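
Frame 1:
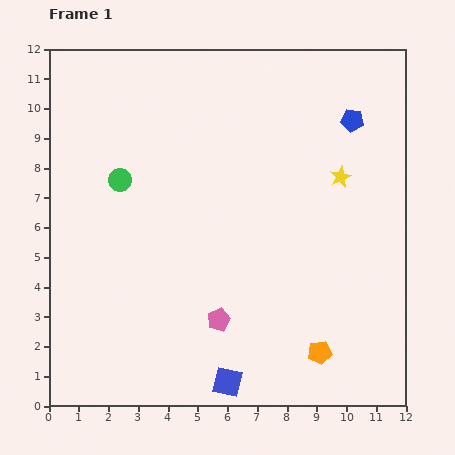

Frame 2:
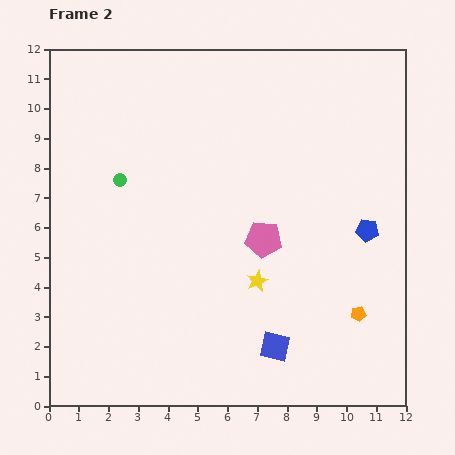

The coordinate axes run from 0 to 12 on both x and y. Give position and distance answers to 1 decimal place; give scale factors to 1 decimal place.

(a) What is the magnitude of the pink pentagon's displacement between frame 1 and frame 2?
3.1

The pink pentagon moved from (5.7, 2.9) to (7.2, 5.6), a distance of √(1.5² + 2.7²) ≈ 3.1.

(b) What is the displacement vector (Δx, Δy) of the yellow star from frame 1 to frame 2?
(-2.8, -3.5)

The yellow star was at (9.8, 7.7) in frame 1 and (7.0, 4.2) in frame 2.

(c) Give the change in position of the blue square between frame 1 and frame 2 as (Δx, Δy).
(1.6, 1.2)

The blue square was at (6.0, 0.8) in frame 1 and (7.6, 2.0) in frame 2.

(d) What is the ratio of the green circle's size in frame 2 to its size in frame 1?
0.6×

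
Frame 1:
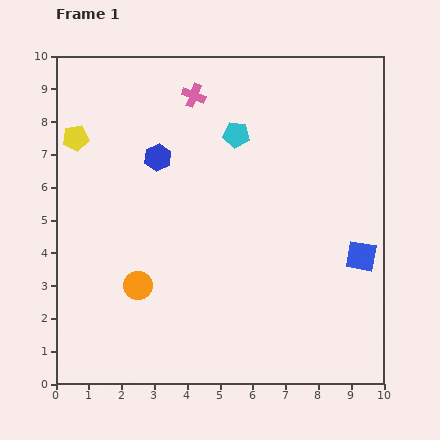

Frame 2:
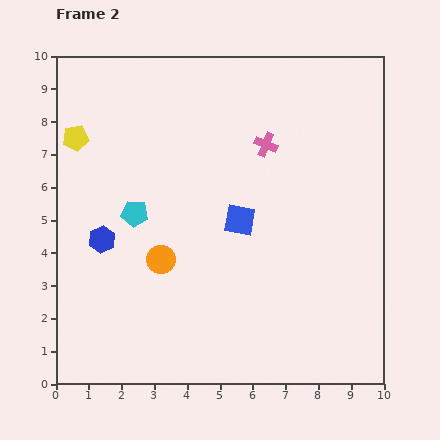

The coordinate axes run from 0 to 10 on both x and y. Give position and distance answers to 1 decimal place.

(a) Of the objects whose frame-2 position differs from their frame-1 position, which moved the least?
the orange circle

(moved 1.1)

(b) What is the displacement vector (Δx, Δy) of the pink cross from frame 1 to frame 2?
(2.2, -1.5)

The pink cross was at (4.2, 8.8) in frame 1 and (6.4, 7.3) in frame 2.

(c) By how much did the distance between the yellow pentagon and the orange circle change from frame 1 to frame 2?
-0.4

Distance in frame 1: 4.9. Distance in frame 2: 4.5.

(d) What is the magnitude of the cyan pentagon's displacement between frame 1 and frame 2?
3.9

The cyan pentagon moved from (5.5, 7.6) to (2.4, 5.2), a distance of √(3.1² + 2.4²) ≈ 3.9.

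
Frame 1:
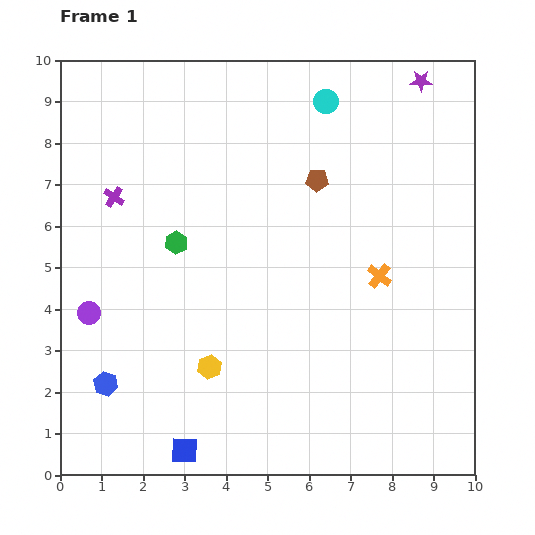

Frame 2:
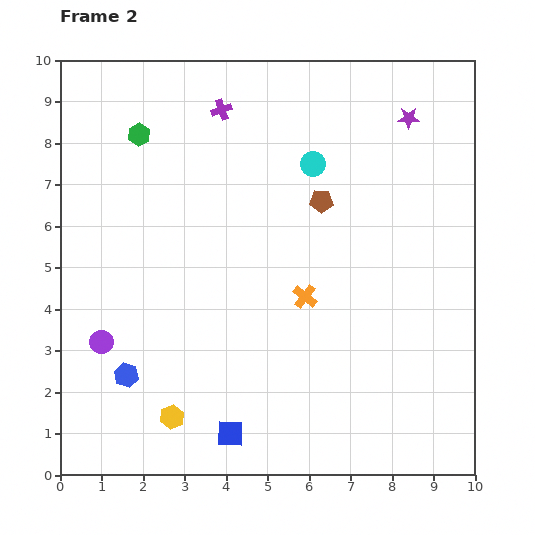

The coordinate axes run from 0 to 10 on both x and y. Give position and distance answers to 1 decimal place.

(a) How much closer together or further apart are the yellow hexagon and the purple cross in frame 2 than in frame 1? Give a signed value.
+2.8

Distance in frame 1: 4.7. Distance in frame 2: 7.5.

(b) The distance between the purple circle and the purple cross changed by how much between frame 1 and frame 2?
+3.4

Distance in frame 1: 2.9. Distance in frame 2: 6.3.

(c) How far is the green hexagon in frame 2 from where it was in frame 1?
2.8

The green hexagon moved from (2.8, 5.6) to (1.9, 8.2), a distance of √(0.9² + 2.6²) ≈ 2.8.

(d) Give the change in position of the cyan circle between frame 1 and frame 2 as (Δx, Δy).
(-0.3, -1.5)

The cyan circle was at (6.4, 9.0) in frame 1 and (6.1, 7.5) in frame 2.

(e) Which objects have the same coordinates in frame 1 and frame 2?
none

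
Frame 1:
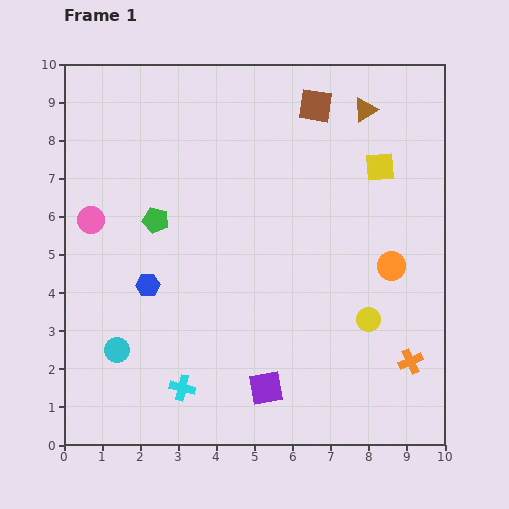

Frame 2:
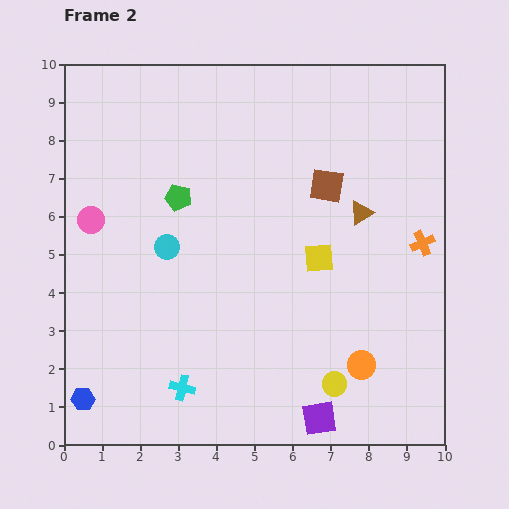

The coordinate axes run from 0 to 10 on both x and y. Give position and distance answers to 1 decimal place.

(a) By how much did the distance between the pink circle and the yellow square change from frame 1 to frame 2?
-1.6

Distance in frame 1: 7.7. Distance in frame 2: 6.1.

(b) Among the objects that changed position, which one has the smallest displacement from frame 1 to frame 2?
the green pentagon

(moved 0.8)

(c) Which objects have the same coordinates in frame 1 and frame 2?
the cyan cross, the pink circle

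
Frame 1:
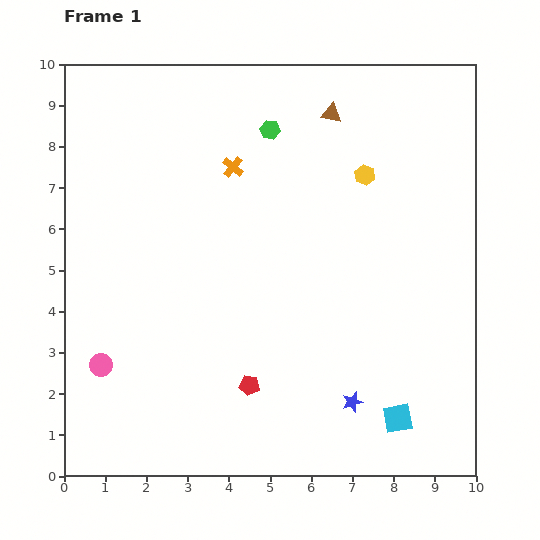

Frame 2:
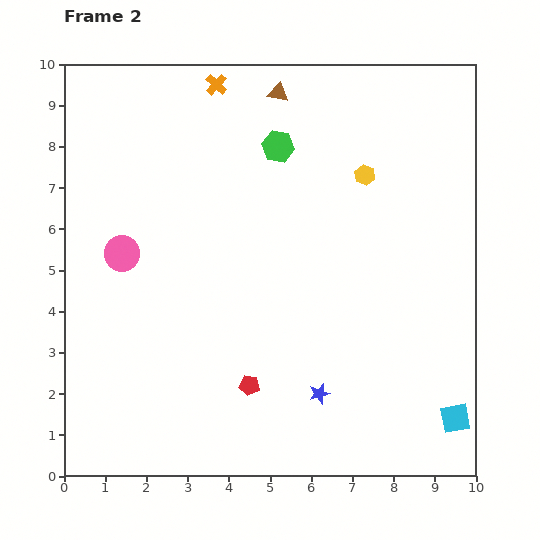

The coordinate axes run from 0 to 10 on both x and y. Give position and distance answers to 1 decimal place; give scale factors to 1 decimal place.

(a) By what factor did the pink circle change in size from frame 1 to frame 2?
1.5×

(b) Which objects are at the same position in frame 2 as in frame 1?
the yellow hexagon, the red pentagon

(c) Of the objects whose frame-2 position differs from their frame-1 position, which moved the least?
the green hexagon

(moved 0.4)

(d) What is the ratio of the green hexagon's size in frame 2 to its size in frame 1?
1.6×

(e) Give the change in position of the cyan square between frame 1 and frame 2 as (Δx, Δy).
(1.4, 0.0)

The cyan square was at (8.1, 1.4) in frame 1 and (9.5, 1.4) in frame 2.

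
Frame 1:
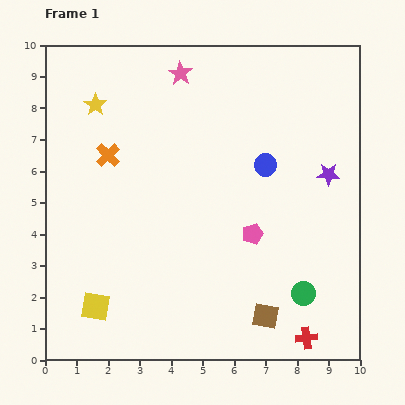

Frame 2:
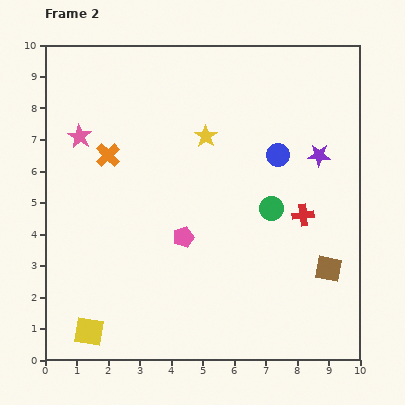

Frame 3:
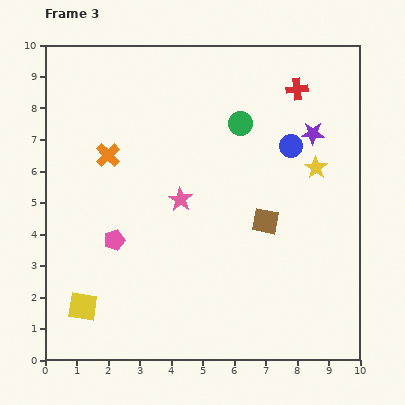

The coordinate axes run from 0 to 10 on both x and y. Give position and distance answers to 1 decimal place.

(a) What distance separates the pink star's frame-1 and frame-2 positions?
3.8

The pink star moved from (4.3, 9.1) to (1.1, 7.1), a distance of √(3.2² + 2.0²) ≈ 3.8.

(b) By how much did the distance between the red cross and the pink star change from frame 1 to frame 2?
-1.8

Distance in frame 1: 9.3. Distance in frame 2: 7.5.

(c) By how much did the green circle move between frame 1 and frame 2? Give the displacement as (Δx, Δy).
(-1.0, 2.7)

The green circle was at (8.2, 2.1) in frame 1 and (7.2, 4.8) in frame 2.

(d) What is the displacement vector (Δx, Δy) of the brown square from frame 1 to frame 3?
(0.0, 3.0)

The brown square was at (7.0, 1.4) in frame 1 and (7.0, 4.4) in frame 3.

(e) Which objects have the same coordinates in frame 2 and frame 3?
the orange cross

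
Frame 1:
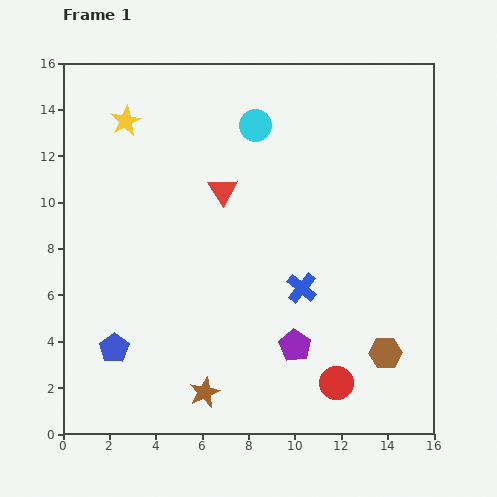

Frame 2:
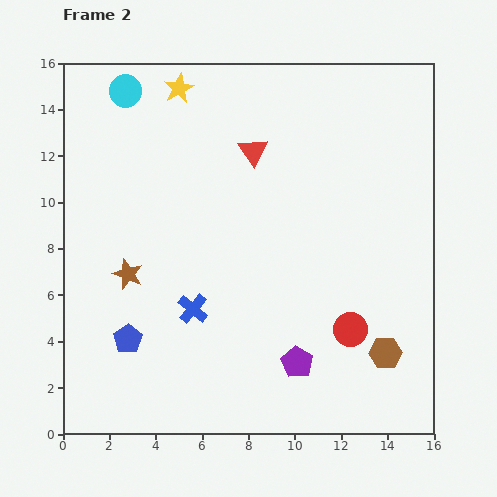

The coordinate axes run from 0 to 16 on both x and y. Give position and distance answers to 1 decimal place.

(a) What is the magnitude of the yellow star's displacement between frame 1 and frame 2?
2.7

The yellow star moved from (2.7, 13.5) to (5.0, 14.9), a distance of √(2.3² + 1.4²) ≈ 2.7.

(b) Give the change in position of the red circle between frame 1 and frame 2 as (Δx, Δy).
(0.6, 2.3)

The red circle was at (11.8, 2.2) in frame 1 and (12.4, 4.5) in frame 2.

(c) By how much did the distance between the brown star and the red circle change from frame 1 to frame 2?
+4.2

Distance in frame 1: 5.7. Distance in frame 2: 9.9.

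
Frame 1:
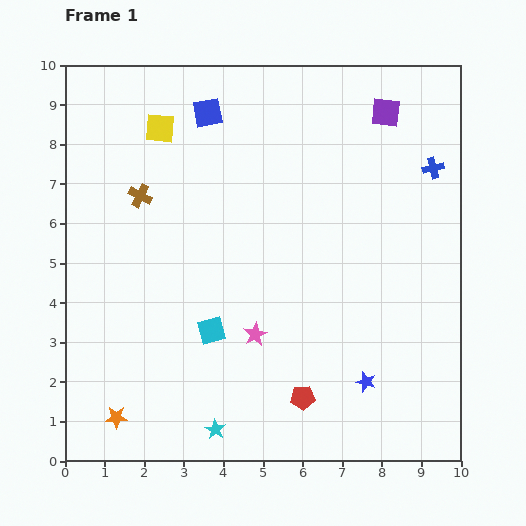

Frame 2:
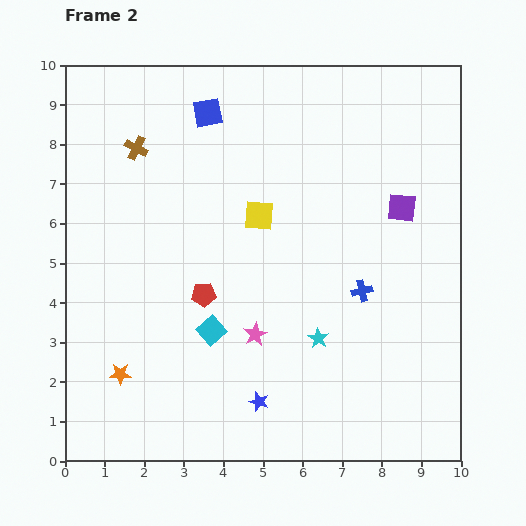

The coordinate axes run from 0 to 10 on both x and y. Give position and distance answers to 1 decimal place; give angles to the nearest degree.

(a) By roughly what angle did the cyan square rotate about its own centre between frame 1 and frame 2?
26° counter-clockwise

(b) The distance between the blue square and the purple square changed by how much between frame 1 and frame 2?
+1.0

Distance in frame 1: 4.5. Distance in frame 2: 5.5.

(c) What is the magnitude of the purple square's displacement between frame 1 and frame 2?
2.4

The purple square moved from (8.1, 8.8) to (8.5, 6.4), a distance of √(0.4² + 2.4²) ≈ 2.4.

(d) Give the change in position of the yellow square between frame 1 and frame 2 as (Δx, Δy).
(2.5, -2.2)

The yellow square was at (2.4, 8.4) in frame 1 and (4.9, 6.2) in frame 2.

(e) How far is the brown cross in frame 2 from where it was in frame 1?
1.2

The brown cross moved from (1.9, 6.7) to (1.8, 7.9), a distance of √(0.1² + 1.2²) ≈ 1.2.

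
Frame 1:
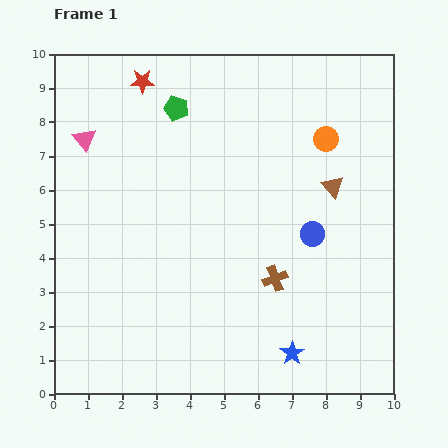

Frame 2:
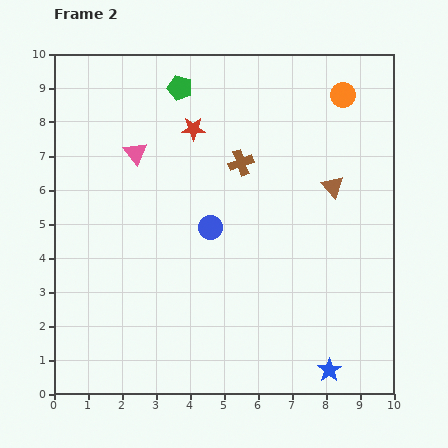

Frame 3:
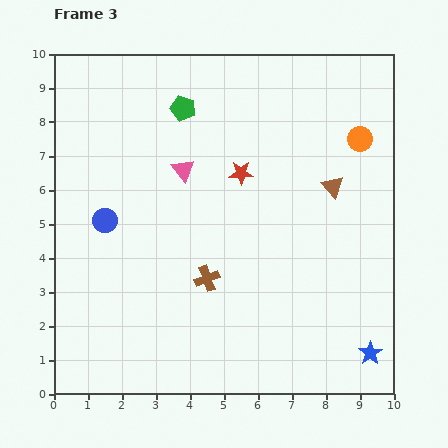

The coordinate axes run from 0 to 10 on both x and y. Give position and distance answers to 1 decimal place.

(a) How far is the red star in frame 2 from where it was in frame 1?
2.1

The red star moved from (2.6, 9.2) to (4.1, 7.8), a distance of √(1.5² + 1.4²) ≈ 2.1.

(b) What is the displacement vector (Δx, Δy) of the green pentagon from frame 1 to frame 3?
(0.2, 0.0)

The green pentagon was at (3.6, 8.4) in frame 1 and (3.8, 8.4) in frame 3.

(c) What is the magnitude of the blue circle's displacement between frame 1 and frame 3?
6.1

The blue circle moved from (7.6, 4.7) to (1.5, 5.1), a distance of √(6.1² + 0.4²) ≈ 6.1.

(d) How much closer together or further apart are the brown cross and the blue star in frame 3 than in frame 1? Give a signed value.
+3.0

Distance in frame 1: 2.3. Distance in frame 3: 5.3.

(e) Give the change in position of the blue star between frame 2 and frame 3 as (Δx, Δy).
(1.2, 0.5)

The blue star was at (8.1, 0.7) in frame 2 and (9.3, 1.2) in frame 3.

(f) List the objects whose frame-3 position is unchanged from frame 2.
the brown triangle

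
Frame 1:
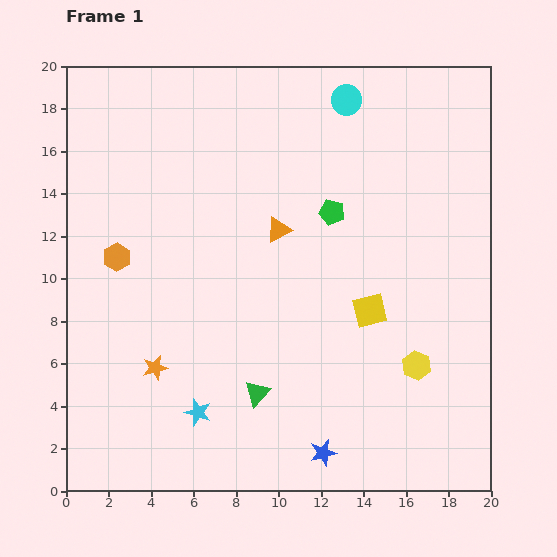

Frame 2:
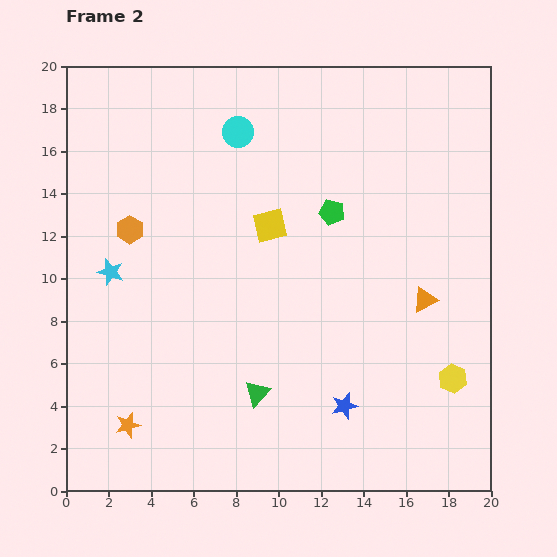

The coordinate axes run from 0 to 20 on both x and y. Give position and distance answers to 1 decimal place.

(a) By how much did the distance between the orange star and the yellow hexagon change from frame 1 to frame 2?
+3.2

Distance in frame 1: 12.3. Distance in frame 2: 15.5.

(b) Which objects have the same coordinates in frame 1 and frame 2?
the green triangle, the green pentagon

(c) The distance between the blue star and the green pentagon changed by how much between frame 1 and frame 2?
-2.2

Distance in frame 1: 11.3. Distance in frame 2: 9.1.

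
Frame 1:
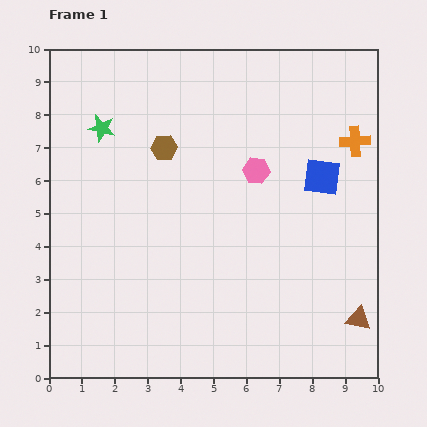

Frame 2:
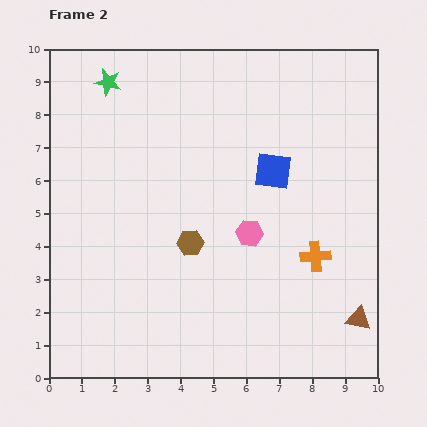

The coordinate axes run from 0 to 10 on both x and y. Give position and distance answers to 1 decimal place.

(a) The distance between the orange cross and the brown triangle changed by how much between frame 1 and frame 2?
-3.1

Distance in frame 1: 5.4. Distance in frame 2: 2.3.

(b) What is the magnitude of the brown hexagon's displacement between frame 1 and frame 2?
3.0

The brown hexagon moved from (3.5, 7.0) to (4.3, 4.1), a distance of √(0.8² + 2.9²) ≈ 3.0.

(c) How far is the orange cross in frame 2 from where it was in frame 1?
3.7

The orange cross moved from (9.3, 7.2) to (8.1, 3.7), a distance of √(1.2² + 3.5²) ≈ 3.7.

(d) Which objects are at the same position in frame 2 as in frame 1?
the brown triangle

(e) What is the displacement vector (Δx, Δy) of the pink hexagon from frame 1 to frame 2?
(-0.2, -1.9)

The pink hexagon was at (6.3, 6.3) in frame 1 and (6.1, 4.4) in frame 2.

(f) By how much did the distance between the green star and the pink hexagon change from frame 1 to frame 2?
+1.4

Distance in frame 1: 4.9. Distance in frame 2: 6.3.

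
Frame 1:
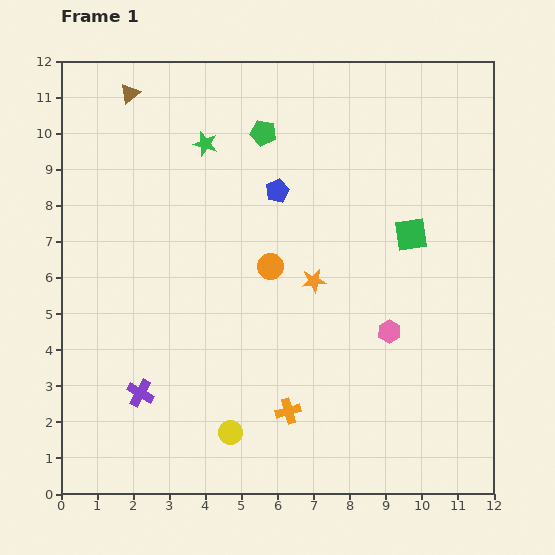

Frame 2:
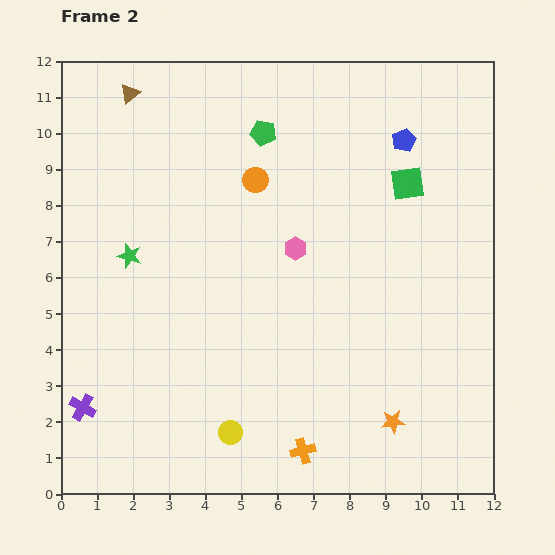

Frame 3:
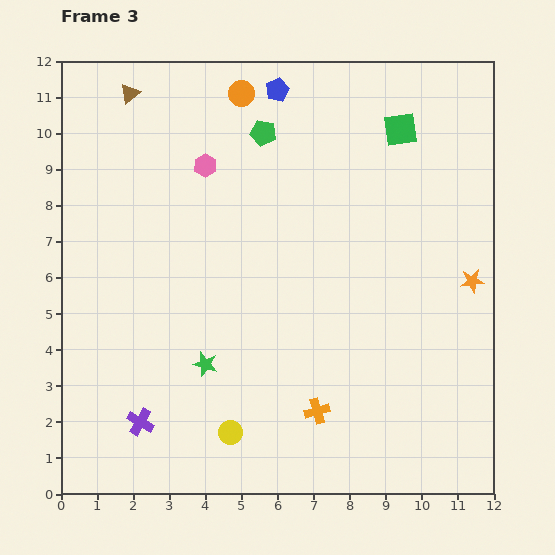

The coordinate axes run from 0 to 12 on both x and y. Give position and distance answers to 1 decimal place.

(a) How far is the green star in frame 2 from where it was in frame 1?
3.7

The green star moved from (4.0, 9.7) to (1.9, 6.6), a distance of √(2.1² + 3.1²) ≈ 3.7.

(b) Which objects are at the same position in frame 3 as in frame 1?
the green pentagon, the brown triangle, the yellow circle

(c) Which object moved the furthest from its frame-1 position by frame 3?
the pink hexagon

(moved 6.9; next 6.1)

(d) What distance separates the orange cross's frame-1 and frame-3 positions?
0.8

The orange cross moved from (6.3, 2.3) to (7.1, 2.3), a distance of √(0.8² + 0.0²) ≈ 0.8.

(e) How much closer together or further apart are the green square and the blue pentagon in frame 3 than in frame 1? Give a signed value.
-0.3

Distance in frame 1: 3.9. Distance in frame 3: 3.6.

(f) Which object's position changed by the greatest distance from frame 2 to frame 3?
the orange star

(moved 4.5; next 3.8)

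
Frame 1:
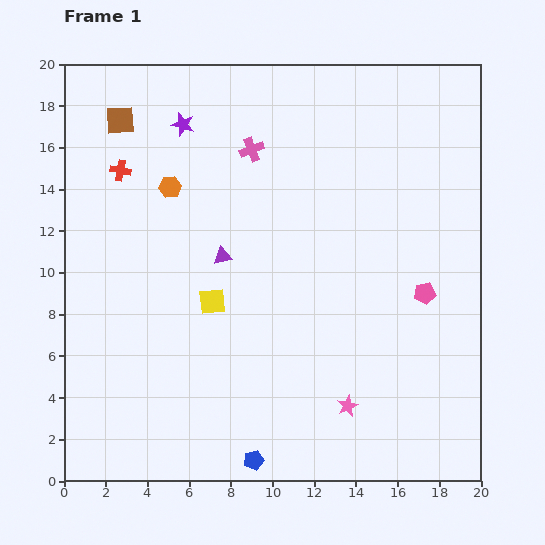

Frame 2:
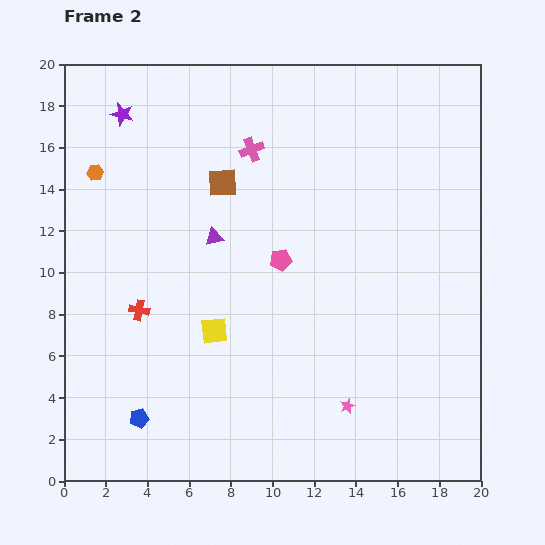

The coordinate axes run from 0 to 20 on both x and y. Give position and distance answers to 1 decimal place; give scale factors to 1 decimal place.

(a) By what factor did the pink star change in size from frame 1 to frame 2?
0.7×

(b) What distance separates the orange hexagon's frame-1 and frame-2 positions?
3.7

The orange hexagon moved from (5.1, 14.1) to (1.5, 14.8), a distance of √(3.6² + 0.7²) ≈ 3.7.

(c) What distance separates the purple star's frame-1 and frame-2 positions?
2.9

The purple star moved from (5.7, 17.1) to (2.8, 17.6), a distance of √(2.9² + 0.5²) ≈ 2.9.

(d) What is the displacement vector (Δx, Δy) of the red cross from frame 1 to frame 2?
(0.9, -6.7)

The red cross was at (2.7, 14.9) in frame 1 and (3.6, 8.2) in frame 2.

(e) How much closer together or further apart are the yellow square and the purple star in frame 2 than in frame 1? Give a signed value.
+2.7

Distance in frame 1: 8.6. Distance in frame 2: 11.3.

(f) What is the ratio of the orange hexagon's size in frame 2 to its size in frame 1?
0.7×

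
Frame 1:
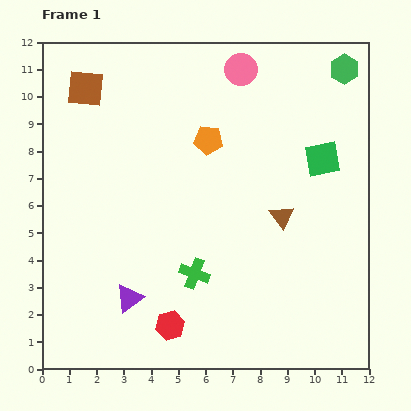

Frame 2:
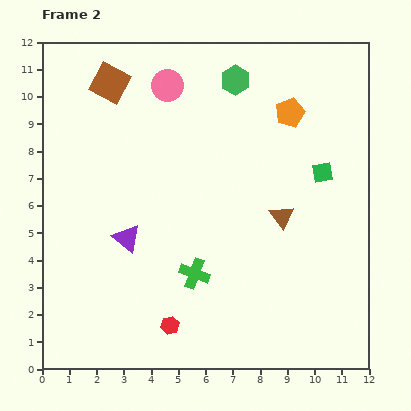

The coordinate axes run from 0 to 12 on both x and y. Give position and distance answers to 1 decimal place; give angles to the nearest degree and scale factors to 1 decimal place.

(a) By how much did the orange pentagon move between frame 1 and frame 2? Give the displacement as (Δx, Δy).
(3.0, 1.0)

The orange pentagon was at (6.1, 8.4) in frame 1 and (9.1, 9.4) in frame 2.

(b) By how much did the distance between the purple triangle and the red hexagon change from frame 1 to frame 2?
+1.8

Distance in frame 1: 1.8. Distance in frame 2: 3.6.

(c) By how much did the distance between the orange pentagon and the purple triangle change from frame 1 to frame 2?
+1.1

Distance in frame 1: 6.5. Distance in frame 2: 7.6.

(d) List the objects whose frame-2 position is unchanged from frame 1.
the green cross, the red hexagon, the brown triangle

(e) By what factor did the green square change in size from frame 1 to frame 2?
0.6×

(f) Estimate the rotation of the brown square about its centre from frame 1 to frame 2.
22° clockwise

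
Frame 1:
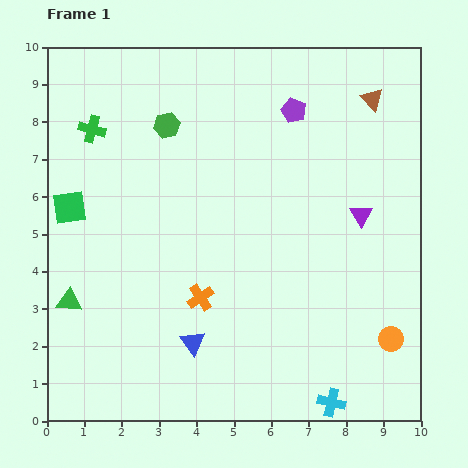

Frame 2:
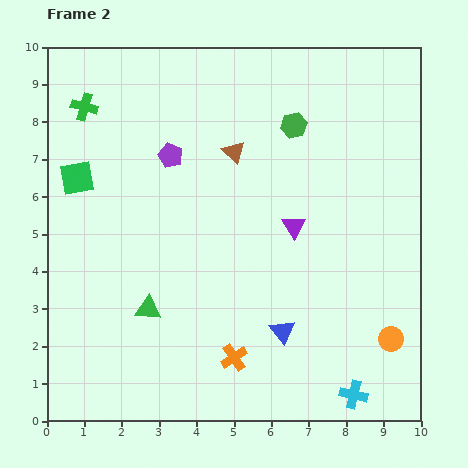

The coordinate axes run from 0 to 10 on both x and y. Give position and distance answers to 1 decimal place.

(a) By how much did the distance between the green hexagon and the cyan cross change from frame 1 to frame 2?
-1.2

Distance in frame 1: 8.6. Distance in frame 2: 7.4.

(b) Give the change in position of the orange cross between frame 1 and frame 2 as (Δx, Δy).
(0.9, -1.6)

The orange cross was at (4.1, 3.3) in frame 1 and (5.0, 1.7) in frame 2.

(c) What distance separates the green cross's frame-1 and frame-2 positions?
0.6

The green cross moved from (1.2, 7.8) to (1.0, 8.4), a distance of √(0.2² + 0.6²) ≈ 0.6.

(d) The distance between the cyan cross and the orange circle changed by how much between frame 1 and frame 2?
-0.5

Distance in frame 1: 2.3. Distance in frame 2: 1.8.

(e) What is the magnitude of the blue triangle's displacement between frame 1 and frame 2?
2.4

The blue triangle moved from (3.9, 2.1) to (6.3, 2.4), a distance of √(2.4² + 0.3²) ≈ 2.4.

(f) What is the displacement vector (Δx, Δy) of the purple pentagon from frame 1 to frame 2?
(-3.3, -1.2)

The purple pentagon was at (6.6, 8.3) in frame 1 and (3.3, 7.1) in frame 2.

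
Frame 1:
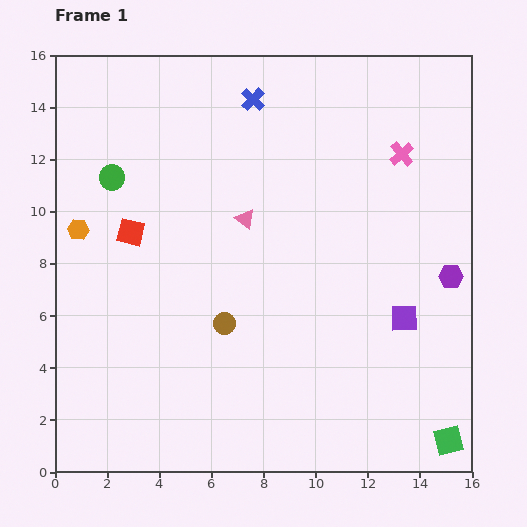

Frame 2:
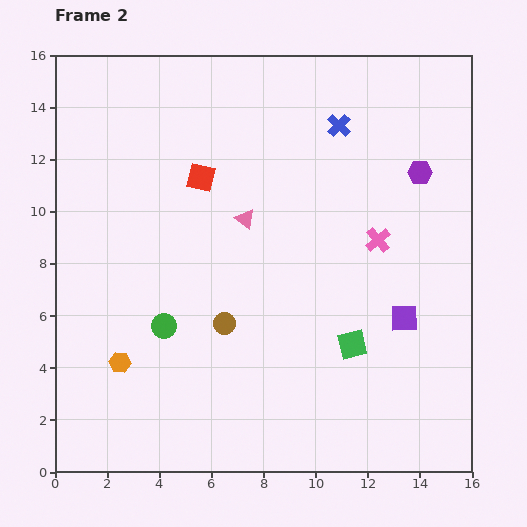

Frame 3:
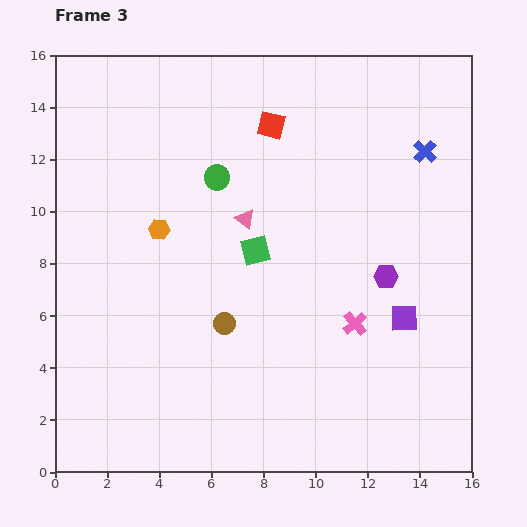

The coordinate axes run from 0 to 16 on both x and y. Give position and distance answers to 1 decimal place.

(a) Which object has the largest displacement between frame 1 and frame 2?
the green circle

(moved 6.0; next 5.3)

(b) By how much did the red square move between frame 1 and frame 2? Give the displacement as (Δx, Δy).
(2.7, 2.1)

The red square was at (2.9, 9.2) in frame 1 and (5.6, 11.3) in frame 2.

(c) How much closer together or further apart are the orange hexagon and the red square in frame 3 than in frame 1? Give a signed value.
+3.9

Distance in frame 1: 2.0. Distance in frame 3: 5.9.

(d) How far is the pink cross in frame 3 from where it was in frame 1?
6.7

The pink cross moved from (13.3, 12.2) to (11.5, 5.7), a distance of √(1.8² + 6.5²) ≈ 6.7.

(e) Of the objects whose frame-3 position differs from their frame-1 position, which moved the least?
the purple hexagon

(moved 2.5)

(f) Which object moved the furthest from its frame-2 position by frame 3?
the green circle

(moved 6.0; next 5.3)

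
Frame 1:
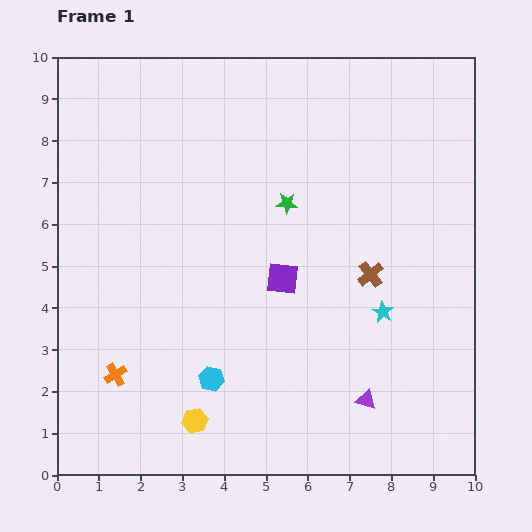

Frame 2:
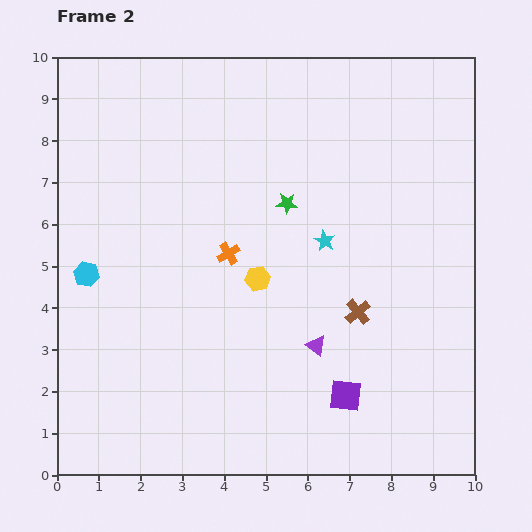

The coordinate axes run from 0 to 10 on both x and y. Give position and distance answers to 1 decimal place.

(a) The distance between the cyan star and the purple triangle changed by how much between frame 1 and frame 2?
+0.4

Distance in frame 1: 2.1. Distance in frame 2: 2.5.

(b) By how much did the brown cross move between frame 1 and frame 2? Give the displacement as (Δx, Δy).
(-0.3, -0.9)

The brown cross was at (7.5, 4.8) in frame 1 and (7.2, 3.9) in frame 2.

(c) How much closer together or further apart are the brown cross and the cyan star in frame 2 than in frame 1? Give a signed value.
+1.0

Distance in frame 1: 0.9. Distance in frame 2: 1.9.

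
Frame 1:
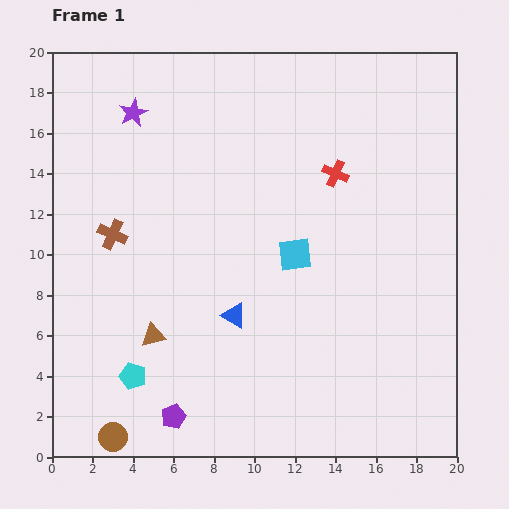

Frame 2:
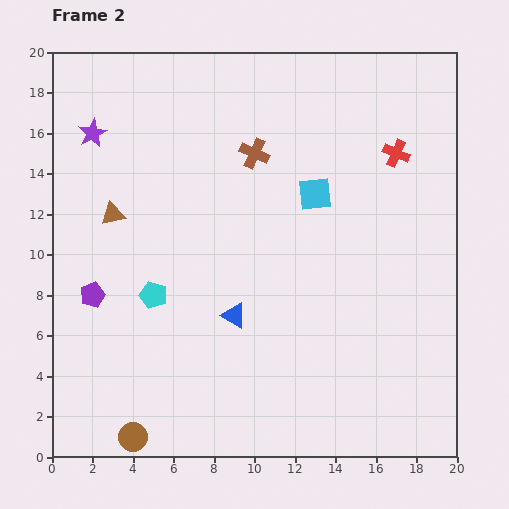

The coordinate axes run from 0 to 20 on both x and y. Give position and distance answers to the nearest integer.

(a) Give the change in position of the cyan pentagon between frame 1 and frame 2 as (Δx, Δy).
(1, 4)

The cyan pentagon was at (4, 4) in frame 1 and (5, 8) in frame 2.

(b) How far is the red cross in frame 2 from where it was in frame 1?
3

The red cross moved from (14, 14) to (17, 15), a distance of √(3² + 1²) ≈ 3.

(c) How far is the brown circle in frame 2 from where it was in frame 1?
1

The brown circle moved from (3, 1) to (4, 1), a distance of √(1² + 0²) ≈ 1.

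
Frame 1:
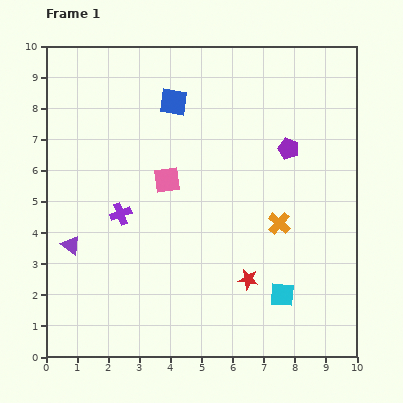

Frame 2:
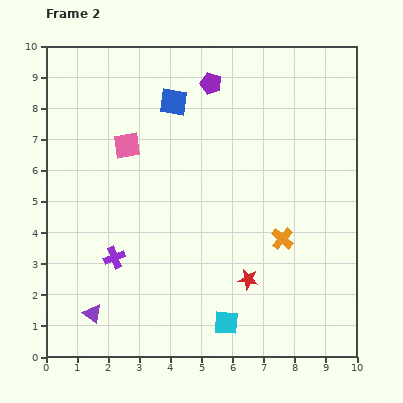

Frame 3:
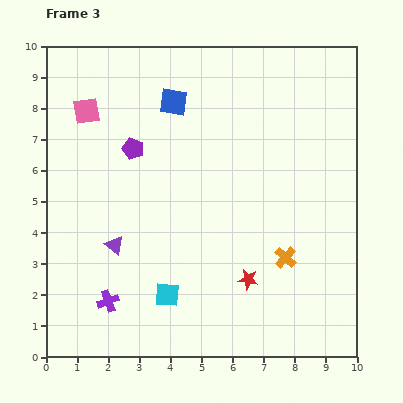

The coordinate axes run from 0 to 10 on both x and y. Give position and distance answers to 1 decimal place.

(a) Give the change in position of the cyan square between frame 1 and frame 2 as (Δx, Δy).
(-1.8, -0.9)

The cyan square was at (7.6, 2.0) in frame 1 and (5.8, 1.1) in frame 2.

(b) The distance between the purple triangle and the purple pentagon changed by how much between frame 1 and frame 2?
+0.6

Distance in frame 1: 7.7. Distance in frame 2: 8.3.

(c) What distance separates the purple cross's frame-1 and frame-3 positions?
2.8

The purple cross moved from (2.4, 4.6) to (2.0, 1.8), a distance of √(0.4² + 2.8²) ≈ 2.8.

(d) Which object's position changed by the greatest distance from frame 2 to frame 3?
the purple pentagon

(moved 3.3; next 2.3)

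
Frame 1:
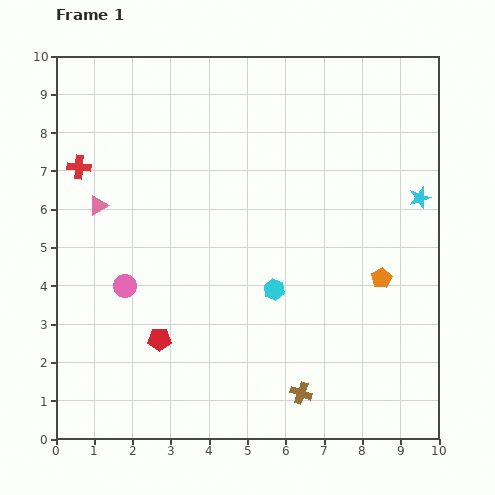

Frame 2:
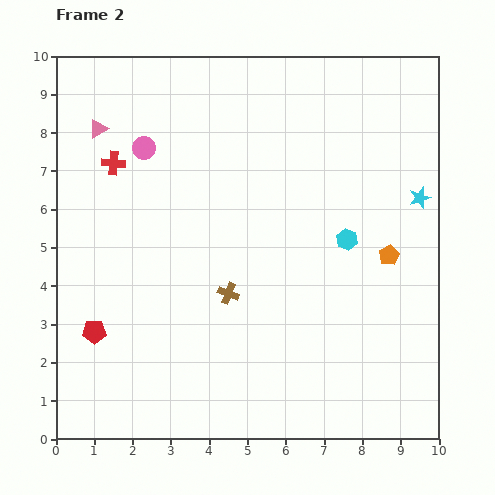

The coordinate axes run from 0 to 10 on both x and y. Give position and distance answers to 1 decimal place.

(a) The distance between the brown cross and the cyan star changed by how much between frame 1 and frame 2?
-0.4

Distance in frame 1: 6.0. Distance in frame 2: 5.6.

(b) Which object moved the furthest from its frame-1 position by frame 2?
the pink circle

(moved 3.6; next 3.2)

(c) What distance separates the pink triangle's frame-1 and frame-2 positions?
2.0

The pink triangle moved from (1.1, 6.1) to (1.1, 8.1), a distance of √(0.0² + 2.0²) ≈ 2.0.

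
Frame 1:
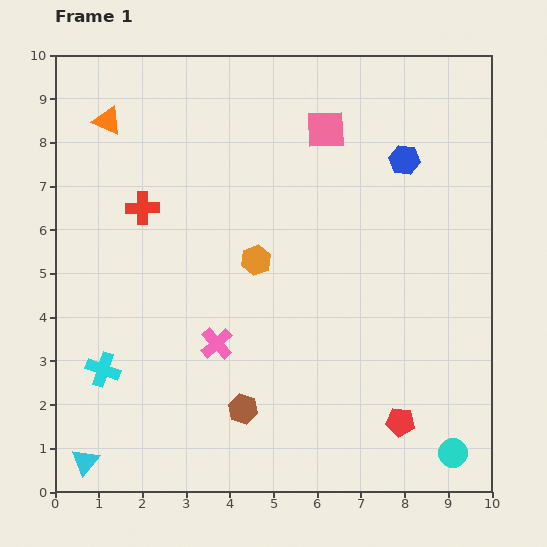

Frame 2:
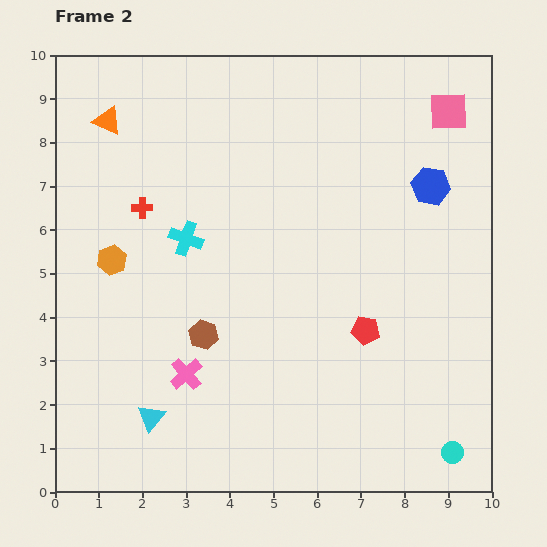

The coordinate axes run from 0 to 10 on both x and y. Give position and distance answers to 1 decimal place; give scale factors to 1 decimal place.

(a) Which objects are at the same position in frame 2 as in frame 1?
the red cross, the orange triangle, the cyan circle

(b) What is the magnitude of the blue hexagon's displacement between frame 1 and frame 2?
0.8

The blue hexagon moved from (8.0, 7.6) to (8.6, 7.0), a distance of √(0.6² + 0.6²) ≈ 0.8.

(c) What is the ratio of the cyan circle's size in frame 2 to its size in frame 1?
0.8×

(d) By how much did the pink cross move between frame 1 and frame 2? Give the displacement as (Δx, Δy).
(-0.7, -0.7)

The pink cross was at (3.7, 3.4) in frame 1 and (3.0, 2.7) in frame 2.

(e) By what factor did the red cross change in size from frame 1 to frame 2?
0.6×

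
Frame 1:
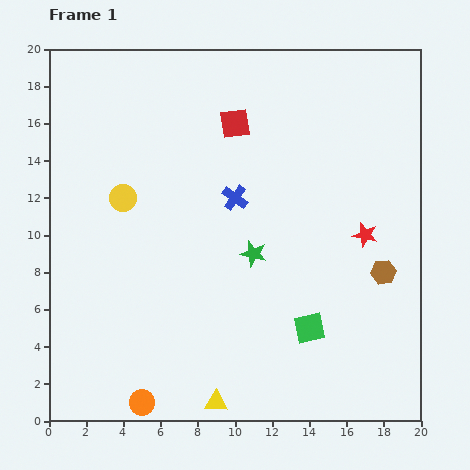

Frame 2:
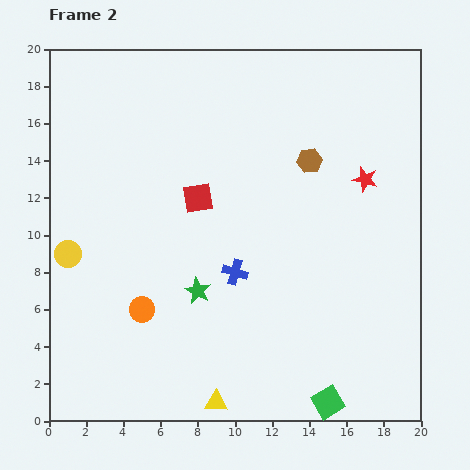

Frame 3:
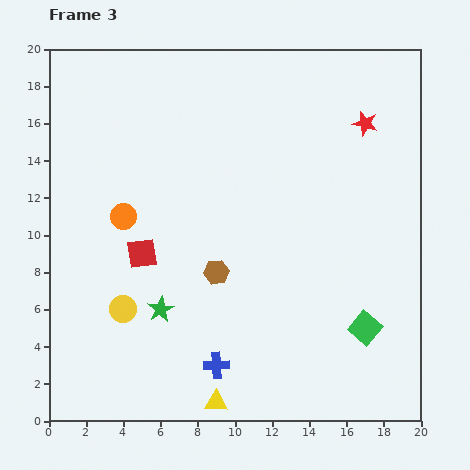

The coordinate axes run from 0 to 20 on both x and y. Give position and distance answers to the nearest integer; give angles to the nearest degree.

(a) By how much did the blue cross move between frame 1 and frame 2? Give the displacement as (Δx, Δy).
(0, -4)

The blue cross was at (10, 12) in frame 1 and (10, 8) in frame 2.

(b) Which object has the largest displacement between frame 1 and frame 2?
the brown hexagon

(moved 7; next 5)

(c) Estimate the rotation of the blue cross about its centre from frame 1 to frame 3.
39° counter-clockwise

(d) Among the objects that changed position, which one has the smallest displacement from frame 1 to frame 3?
the green square

(moved 3)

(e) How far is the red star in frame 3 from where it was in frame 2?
3

The red star moved from (17, 13) to (17, 16), a distance of √(0² + 3²) ≈ 3.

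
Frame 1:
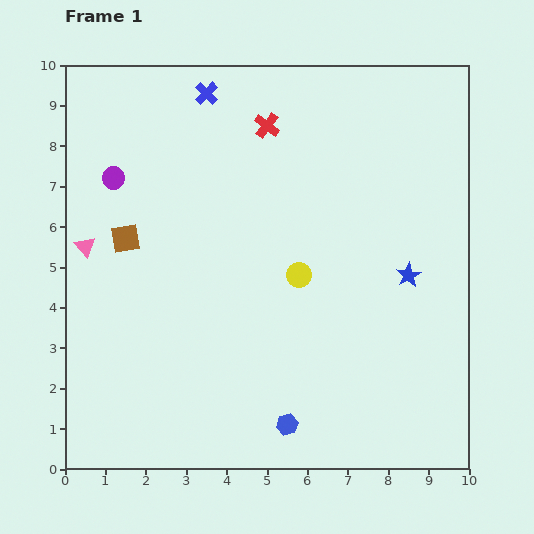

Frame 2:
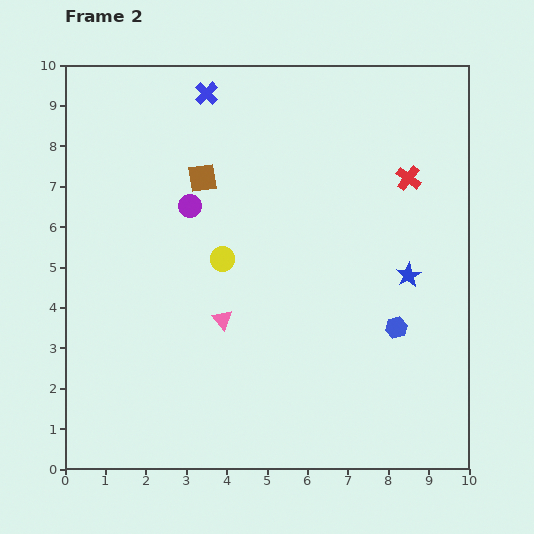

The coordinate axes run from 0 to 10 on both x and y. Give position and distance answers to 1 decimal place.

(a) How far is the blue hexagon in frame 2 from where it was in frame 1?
3.6

The blue hexagon moved from (5.5, 1.1) to (8.2, 3.5), a distance of √(2.7² + 2.4²) ≈ 3.6.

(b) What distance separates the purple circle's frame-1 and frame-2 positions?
2.0

The purple circle moved from (1.2, 7.2) to (3.1, 6.5), a distance of √(1.9² + 0.7²) ≈ 2.0.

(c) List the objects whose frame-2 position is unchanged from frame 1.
the blue cross, the blue star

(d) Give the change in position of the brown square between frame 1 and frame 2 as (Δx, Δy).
(1.9, 1.5)

The brown square was at (1.5, 5.7) in frame 1 and (3.4, 7.2) in frame 2.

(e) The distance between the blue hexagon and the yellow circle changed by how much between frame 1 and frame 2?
+0.9

Distance in frame 1: 3.7. Distance in frame 2: 4.6.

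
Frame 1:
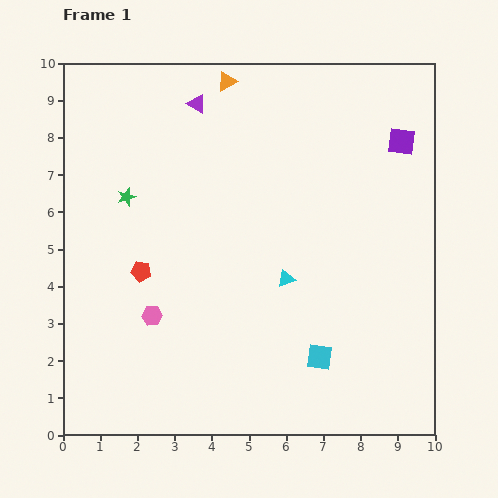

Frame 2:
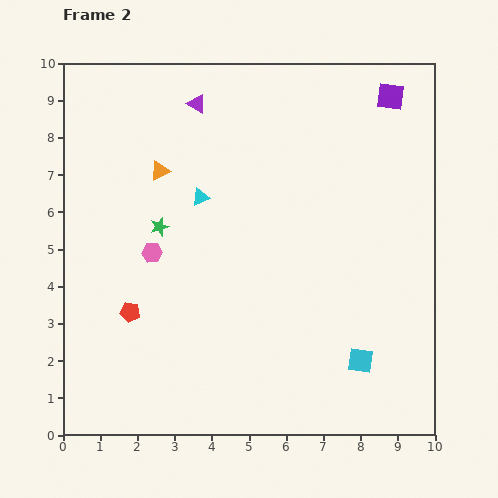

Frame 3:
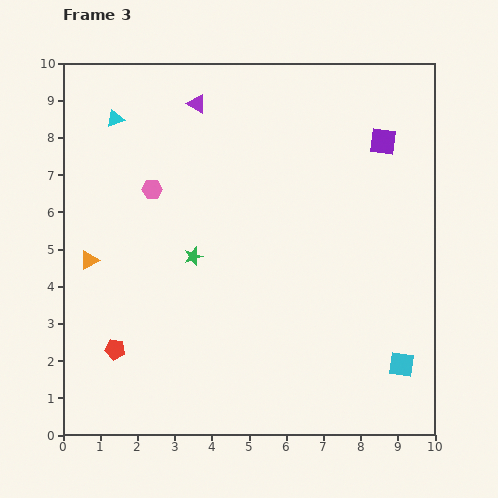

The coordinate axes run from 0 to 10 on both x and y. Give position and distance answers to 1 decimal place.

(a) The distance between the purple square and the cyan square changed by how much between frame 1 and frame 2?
+0.9

Distance in frame 1: 6.2. Distance in frame 2: 7.1.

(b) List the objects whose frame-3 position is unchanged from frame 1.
the purple triangle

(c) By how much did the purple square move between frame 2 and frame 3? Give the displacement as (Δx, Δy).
(-0.2, -1.2)

The purple square was at (8.8, 9.1) in frame 2 and (8.6, 7.9) in frame 3.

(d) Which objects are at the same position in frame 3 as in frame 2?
the purple triangle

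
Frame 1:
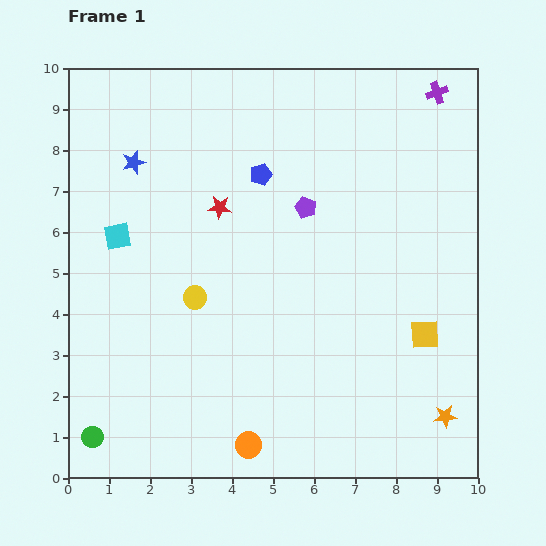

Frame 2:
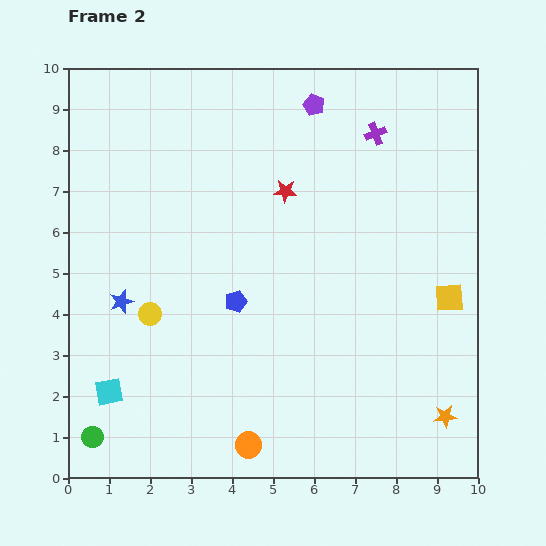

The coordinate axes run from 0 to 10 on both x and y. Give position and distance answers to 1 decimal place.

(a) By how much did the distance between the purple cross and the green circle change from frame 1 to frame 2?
-1.8

Distance in frame 1: 11.9. Distance in frame 2: 10.1.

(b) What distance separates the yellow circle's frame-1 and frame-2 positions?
1.2

The yellow circle moved from (3.1, 4.4) to (2.0, 4.0), a distance of √(1.1² + 0.4²) ≈ 1.2.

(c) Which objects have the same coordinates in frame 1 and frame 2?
the orange circle, the orange star, the green circle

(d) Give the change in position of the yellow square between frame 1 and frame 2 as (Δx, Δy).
(0.6, 0.9)

The yellow square was at (8.7, 3.5) in frame 1 and (9.3, 4.4) in frame 2.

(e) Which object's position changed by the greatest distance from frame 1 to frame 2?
the cyan square

(moved 3.8; next 3.4)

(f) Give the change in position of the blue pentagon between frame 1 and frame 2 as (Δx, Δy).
(-0.6, -3.1)

The blue pentagon was at (4.7, 7.4) in frame 1 and (4.1, 4.3) in frame 2.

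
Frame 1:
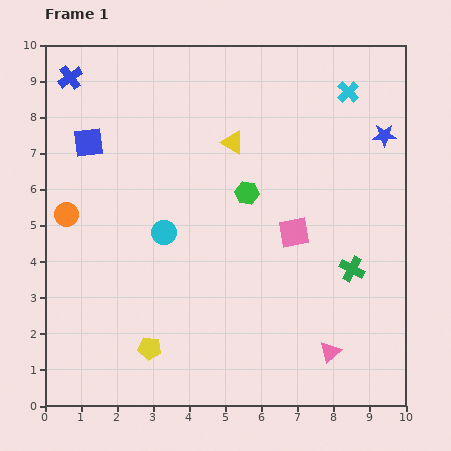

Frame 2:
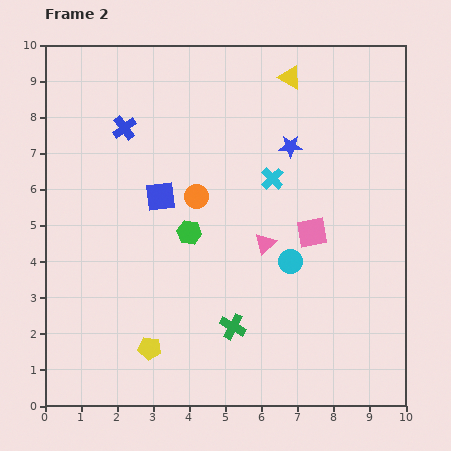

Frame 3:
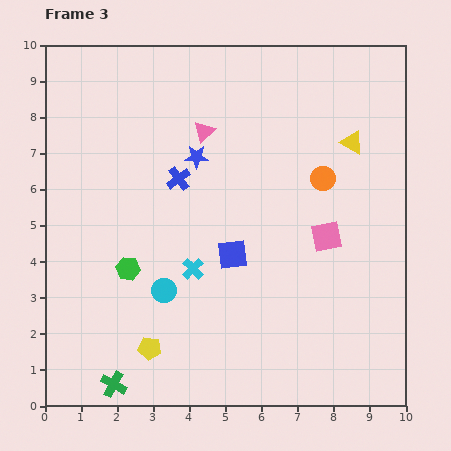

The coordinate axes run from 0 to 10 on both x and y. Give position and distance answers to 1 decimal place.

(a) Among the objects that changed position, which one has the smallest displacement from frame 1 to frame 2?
the pink square

(moved 0.5)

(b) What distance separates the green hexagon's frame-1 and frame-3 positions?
3.9

The green hexagon moved from (5.6, 5.9) to (2.3, 3.8), a distance of √(3.3² + 2.1²) ≈ 3.9.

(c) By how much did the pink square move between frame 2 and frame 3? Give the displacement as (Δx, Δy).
(0.4, -0.1)

The pink square was at (7.4, 4.8) in frame 2 and (7.8, 4.7) in frame 3.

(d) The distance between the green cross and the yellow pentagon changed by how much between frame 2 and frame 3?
-1.0

Distance in frame 2: 2.4. Distance in frame 3: 1.4.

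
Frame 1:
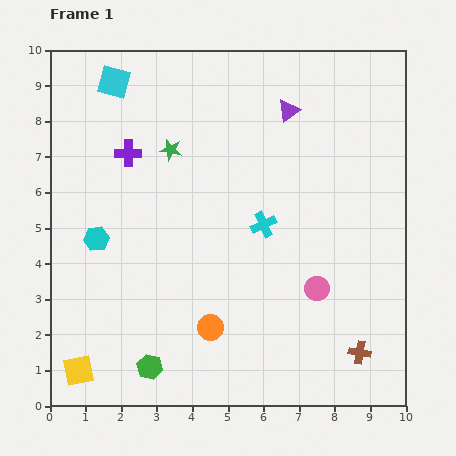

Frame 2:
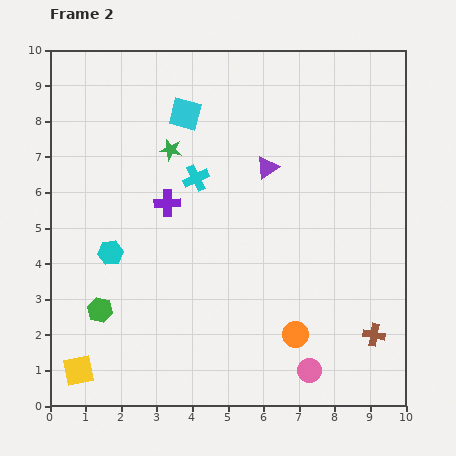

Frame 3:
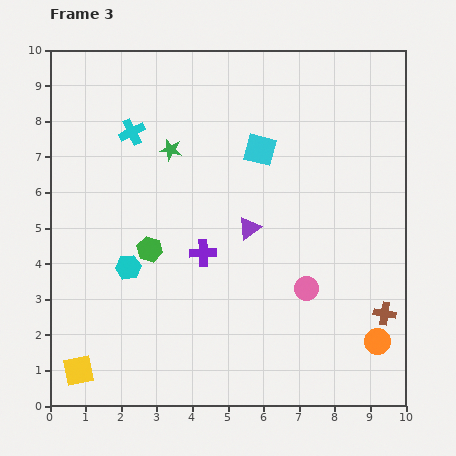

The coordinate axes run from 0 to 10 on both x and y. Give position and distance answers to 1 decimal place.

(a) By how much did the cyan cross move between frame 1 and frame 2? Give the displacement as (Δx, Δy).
(-1.9, 1.3)

The cyan cross was at (6.0, 5.1) in frame 1 and (4.1, 6.4) in frame 2.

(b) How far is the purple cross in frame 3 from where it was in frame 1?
3.5

The purple cross moved from (2.2, 7.1) to (4.3, 4.3), a distance of √(2.1² + 2.8²) ≈ 3.5.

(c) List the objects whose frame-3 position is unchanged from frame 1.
the green star, the yellow square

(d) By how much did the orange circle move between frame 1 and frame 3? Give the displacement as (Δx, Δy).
(4.7, -0.4)

The orange circle was at (4.5, 2.2) in frame 1 and (9.2, 1.8) in frame 3.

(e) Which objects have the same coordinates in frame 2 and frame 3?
the green star, the yellow square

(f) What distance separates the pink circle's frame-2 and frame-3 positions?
2.3

The pink circle moved from (7.3, 1.0) to (7.2, 3.3), a distance of √(0.1² + 2.3²) ≈ 2.3.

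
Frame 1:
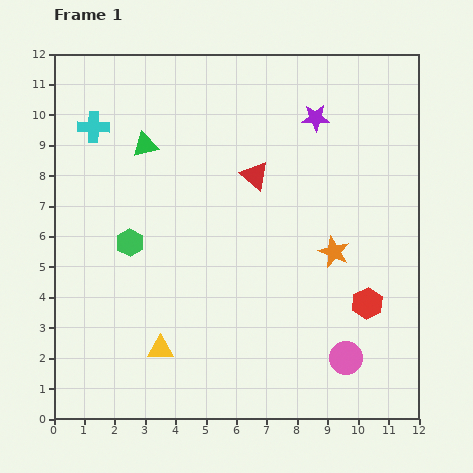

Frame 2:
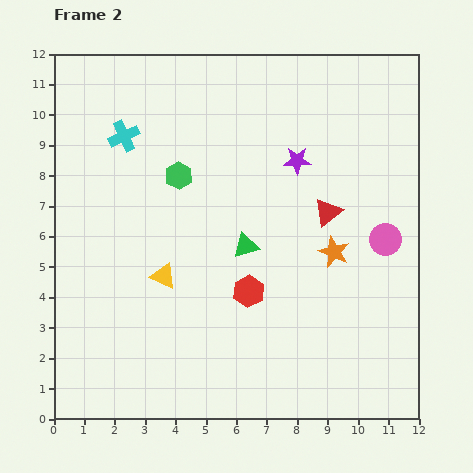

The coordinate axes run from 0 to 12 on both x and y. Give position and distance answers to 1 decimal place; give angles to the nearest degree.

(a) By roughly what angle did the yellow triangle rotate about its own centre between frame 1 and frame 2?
24° clockwise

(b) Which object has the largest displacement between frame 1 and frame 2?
the green triangle

(moved 4.7; next 4.1)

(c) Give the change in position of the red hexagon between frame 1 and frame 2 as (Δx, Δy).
(-3.9, 0.4)

The red hexagon was at (10.3, 3.8) in frame 1 and (6.4, 4.2) in frame 2.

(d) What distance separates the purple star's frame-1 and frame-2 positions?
1.5

The purple star moved from (8.6, 9.9) to (8.0, 8.5), a distance of √(0.6² + 1.4²) ≈ 1.5.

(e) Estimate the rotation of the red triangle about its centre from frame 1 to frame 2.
42° clockwise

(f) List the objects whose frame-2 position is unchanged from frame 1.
the orange star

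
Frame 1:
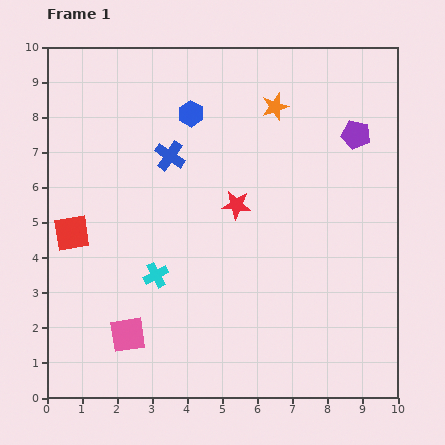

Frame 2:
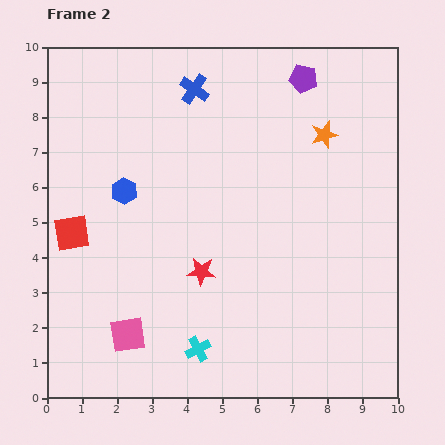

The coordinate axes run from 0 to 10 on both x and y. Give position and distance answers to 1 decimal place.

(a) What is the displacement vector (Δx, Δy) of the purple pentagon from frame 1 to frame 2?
(-1.5, 1.6)

The purple pentagon was at (8.8, 7.5) in frame 1 and (7.3, 9.1) in frame 2.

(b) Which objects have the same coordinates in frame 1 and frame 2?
the red square, the pink square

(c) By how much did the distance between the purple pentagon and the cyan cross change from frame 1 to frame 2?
+1.3

Distance in frame 1: 7.0. Distance in frame 2: 8.3.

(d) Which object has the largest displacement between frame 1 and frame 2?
the blue hexagon

(moved 2.9; next 2.4)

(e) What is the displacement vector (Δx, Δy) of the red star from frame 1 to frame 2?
(-1.0, -1.9)

The red star was at (5.4, 5.5) in frame 1 and (4.4, 3.6) in frame 2.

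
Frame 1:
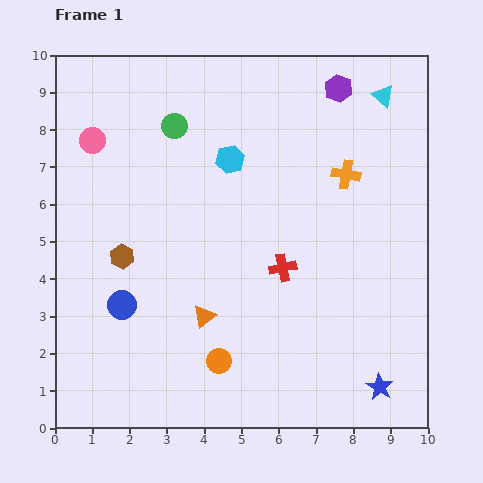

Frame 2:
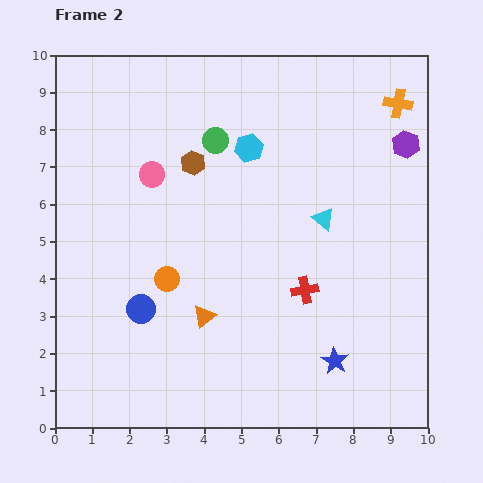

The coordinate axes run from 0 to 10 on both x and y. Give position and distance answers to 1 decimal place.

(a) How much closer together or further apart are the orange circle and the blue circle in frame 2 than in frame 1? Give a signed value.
-1.9

Distance in frame 1: 3.0. Distance in frame 2: 1.1.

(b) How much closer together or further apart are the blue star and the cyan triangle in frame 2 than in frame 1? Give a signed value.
-4.0

Distance in frame 1: 7.8. Distance in frame 2: 3.8.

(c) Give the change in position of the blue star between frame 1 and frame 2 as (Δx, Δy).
(-1.2, 0.7)

The blue star was at (8.7, 1.1) in frame 1 and (7.5, 1.8) in frame 2.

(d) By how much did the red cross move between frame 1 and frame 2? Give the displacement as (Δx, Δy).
(0.6, -0.6)

The red cross was at (6.1, 4.3) in frame 1 and (6.7, 3.7) in frame 2.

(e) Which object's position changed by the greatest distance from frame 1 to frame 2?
the cyan triangle

(moved 3.7; next 3.1)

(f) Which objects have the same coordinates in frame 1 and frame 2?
the orange triangle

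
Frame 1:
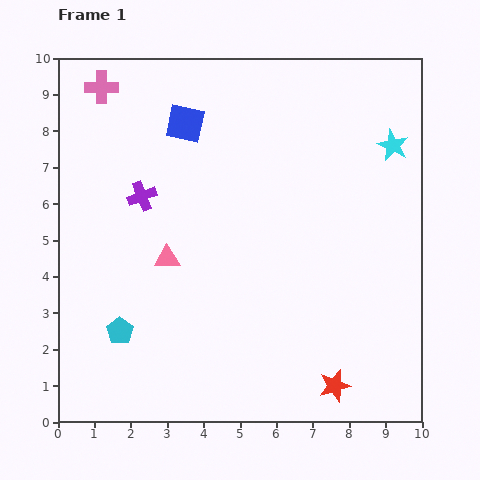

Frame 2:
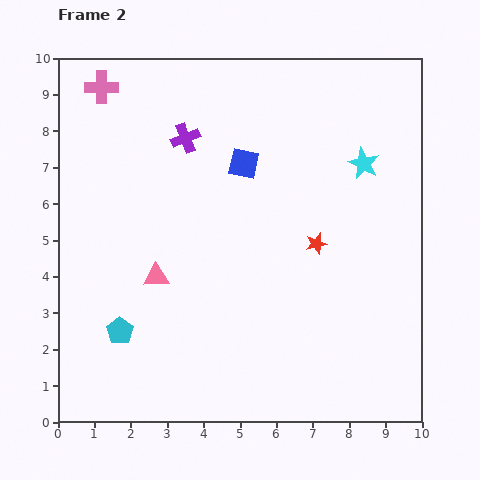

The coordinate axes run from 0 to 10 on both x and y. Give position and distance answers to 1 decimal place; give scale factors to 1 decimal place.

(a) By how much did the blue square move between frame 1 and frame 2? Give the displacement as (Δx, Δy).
(1.6, -1.1)

The blue square was at (3.5, 8.2) in frame 1 and (5.1, 7.1) in frame 2.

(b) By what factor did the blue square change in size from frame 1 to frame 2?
0.8×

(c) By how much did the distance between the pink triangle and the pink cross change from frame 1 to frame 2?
+0.4

Distance in frame 1: 5.0. Distance in frame 2: 5.4.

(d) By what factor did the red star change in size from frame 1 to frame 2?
0.7×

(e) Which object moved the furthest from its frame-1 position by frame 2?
the red star

(moved 3.9; next 2.0)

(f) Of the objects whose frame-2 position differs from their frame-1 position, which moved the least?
the pink triangle

(moved 0.6)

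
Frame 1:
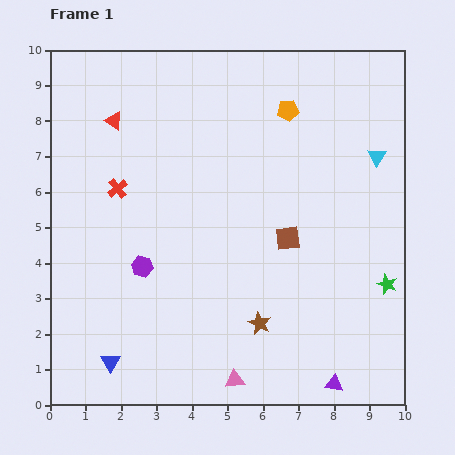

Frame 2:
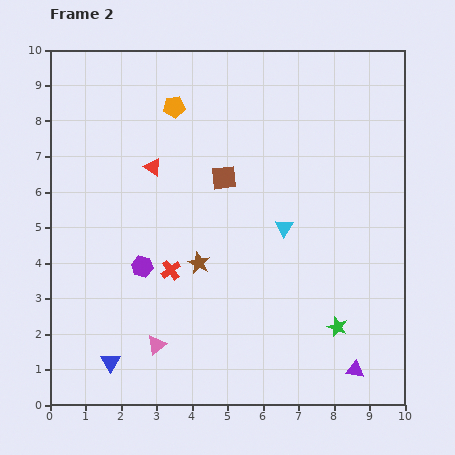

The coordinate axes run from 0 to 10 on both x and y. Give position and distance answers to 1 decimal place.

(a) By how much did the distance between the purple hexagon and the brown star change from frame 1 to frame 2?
-2.1

Distance in frame 1: 3.7. Distance in frame 2: 1.6.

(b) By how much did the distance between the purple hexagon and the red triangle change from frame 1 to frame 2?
-1.4

Distance in frame 1: 4.2. Distance in frame 2: 2.8.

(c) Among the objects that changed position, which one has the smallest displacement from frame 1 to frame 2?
the purple triangle

(moved 0.7)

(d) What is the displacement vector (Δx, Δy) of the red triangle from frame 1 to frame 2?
(1.1, -1.3)

The red triangle was at (1.8, 8.0) in frame 1 and (2.9, 6.7) in frame 2.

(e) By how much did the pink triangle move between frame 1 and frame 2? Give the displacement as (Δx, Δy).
(-2.2, 1.0)

The pink triangle was at (5.2, 0.7) in frame 1 and (3.0, 1.7) in frame 2.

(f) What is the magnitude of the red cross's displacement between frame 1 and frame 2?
2.7

The red cross moved from (1.9, 6.1) to (3.4, 3.8), a distance of √(1.5² + 2.3²) ≈ 2.7.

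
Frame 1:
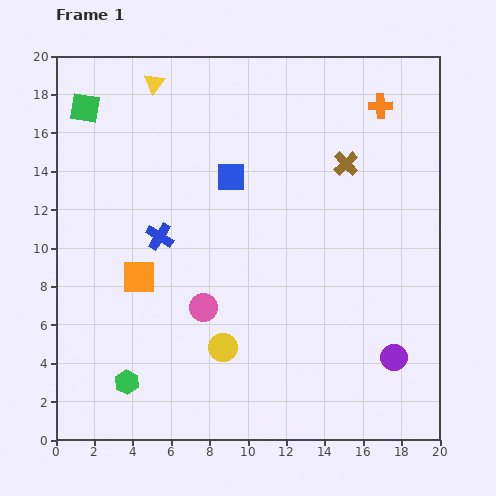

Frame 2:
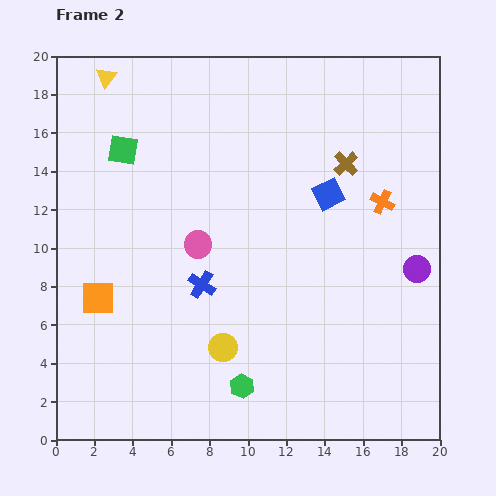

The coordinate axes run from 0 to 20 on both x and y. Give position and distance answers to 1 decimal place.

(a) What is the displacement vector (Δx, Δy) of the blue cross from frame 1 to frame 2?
(2.2, -2.5)

The blue cross was at (5.4, 10.6) in frame 1 and (7.6, 8.1) in frame 2.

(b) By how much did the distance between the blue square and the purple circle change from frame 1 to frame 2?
-6.7

Distance in frame 1: 12.7. Distance in frame 2: 6.0.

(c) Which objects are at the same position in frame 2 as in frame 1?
the yellow circle, the brown cross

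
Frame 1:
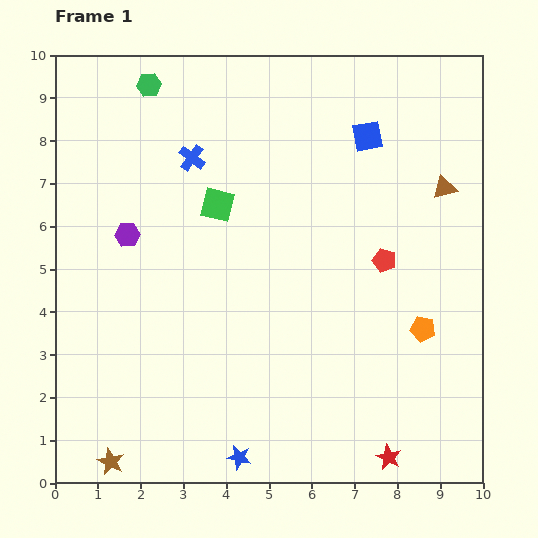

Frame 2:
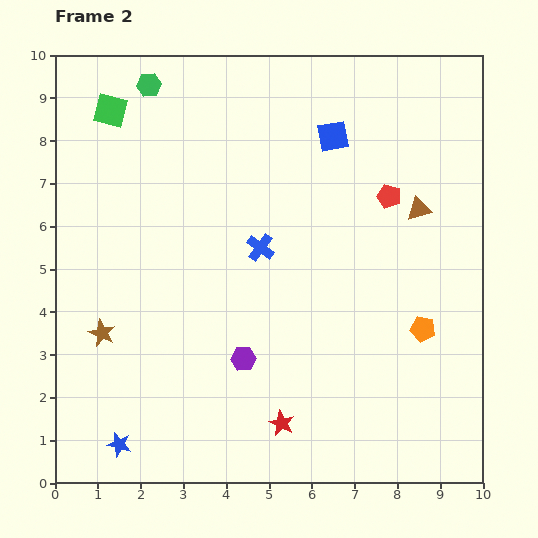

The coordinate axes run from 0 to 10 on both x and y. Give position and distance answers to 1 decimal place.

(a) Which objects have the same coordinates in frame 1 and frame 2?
the green hexagon, the orange pentagon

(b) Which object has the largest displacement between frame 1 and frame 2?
the purple hexagon

(moved 4.0; next 3.3)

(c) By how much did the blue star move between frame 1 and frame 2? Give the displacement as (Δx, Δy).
(-2.8, 0.3)

The blue star was at (4.3, 0.6) in frame 1 and (1.5, 0.9) in frame 2.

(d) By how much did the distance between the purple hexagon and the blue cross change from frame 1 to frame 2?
+0.3

Distance in frame 1: 2.3. Distance in frame 2: 2.6.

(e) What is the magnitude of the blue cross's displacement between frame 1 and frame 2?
2.6

The blue cross moved from (3.2, 7.6) to (4.8, 5.5), a distance of √(1.6² + 2.1²) ≈ 2.6.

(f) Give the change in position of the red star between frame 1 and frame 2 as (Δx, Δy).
(-2.5, 0.8)

The red star was at (7.8, 0.6) in frame 1 and (5.3, 1.4) in frame 2.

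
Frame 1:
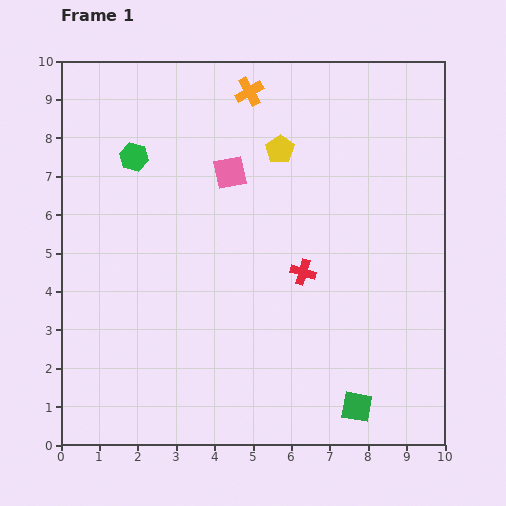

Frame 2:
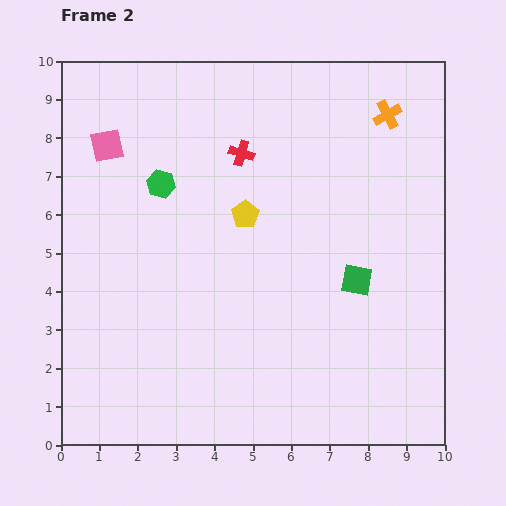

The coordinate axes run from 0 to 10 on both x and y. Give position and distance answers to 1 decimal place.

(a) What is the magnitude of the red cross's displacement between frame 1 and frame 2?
3.5

The red cross moved from (6.3, 4.5) to (4.7, 7.6), a distance of √(1.6² + 3.1²) ≈ 3.5.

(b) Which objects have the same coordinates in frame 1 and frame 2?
none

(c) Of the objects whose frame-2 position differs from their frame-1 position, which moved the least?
the green hexagon

(moved 1.0)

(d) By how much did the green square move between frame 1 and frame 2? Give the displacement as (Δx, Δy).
(0.0, 3.3)

The green square was at (7.7, 1.0) in frame 1 and (7.7, 4.3) in frame 2.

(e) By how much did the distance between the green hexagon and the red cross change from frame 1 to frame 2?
-3.1

Distance in frame 1: 5.3. Distance in frame 2: 2.2.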